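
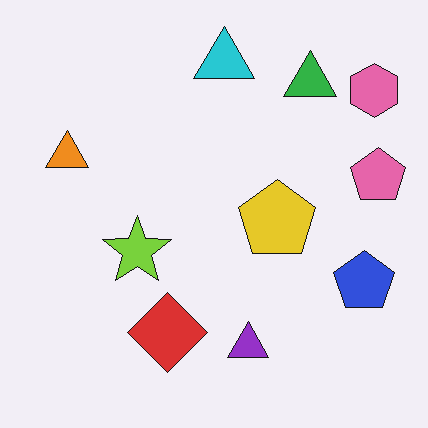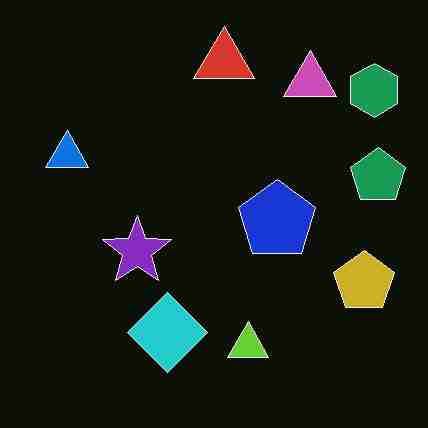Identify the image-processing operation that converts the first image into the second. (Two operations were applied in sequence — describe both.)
The image was degraded with heavy JPEG compression, then color-inverted (negative).

Blocky 8×8 compression artifacts appear around shape edges and the flat background shows ringing — characteristic JPEG degradation. The light background has become dark and every shape's color is its complement — a photographic negative.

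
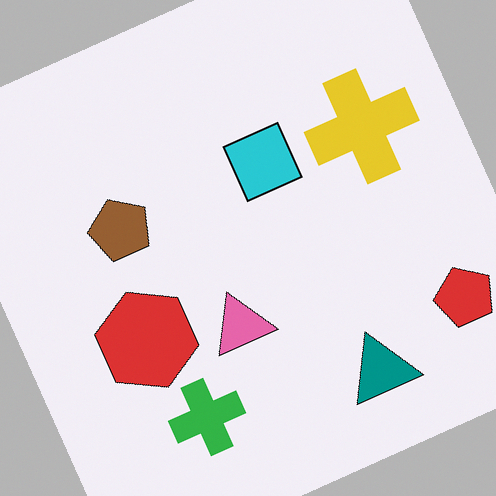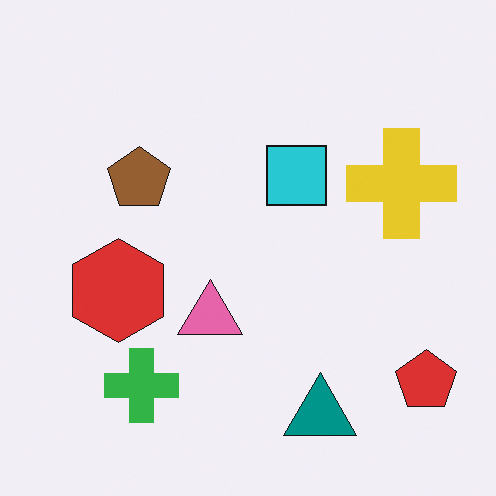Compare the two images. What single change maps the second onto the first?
It was rotated counter-clockwise by a clearly visible amount.

Every shape is tilted by the same angle and the image corners show triangular fill wedges — a whole-image rotation by a non-right angle.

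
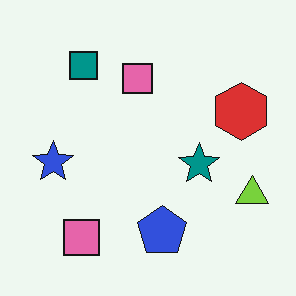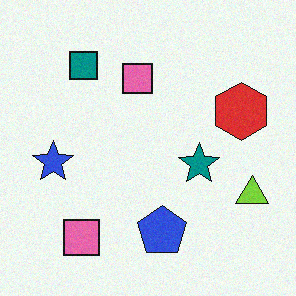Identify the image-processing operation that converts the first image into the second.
The image was degraded with subtle gaussian noise.

Random speckle covers the whole image, including the flat background.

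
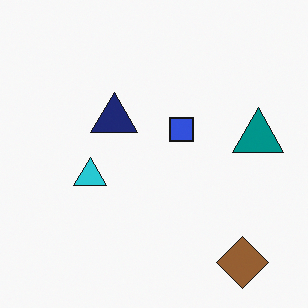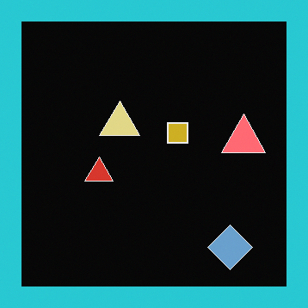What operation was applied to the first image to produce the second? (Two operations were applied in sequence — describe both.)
This is the original image color-inverted (negative), then framed with a cyan border.

The light background has become dark and every shape's color is its complement — a photographic negative. A solid cyan frame runs around the edge of the second image, with the content slightly shrunk inside it.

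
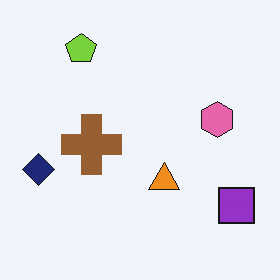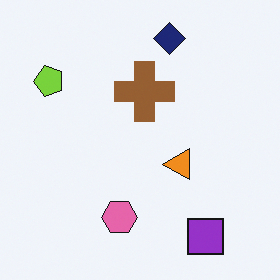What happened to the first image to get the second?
Transposed (reflected across the top-left ↔ bottom-right diagonal).

Shapes have swapped their row and column positions — what was in the top-right is now in the bottom-left — a diagonal reflection.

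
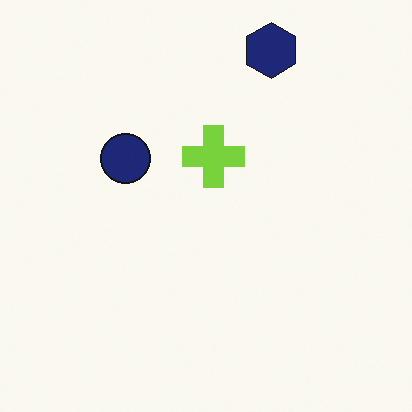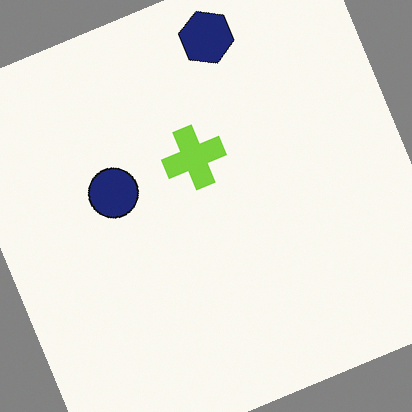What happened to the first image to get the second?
Rotated counter-clockwise by a clearly visible amount.

Every shape is tilted by the same angle and the image corners show triangular fill wedges — a whole-image rotation by a non-right angle.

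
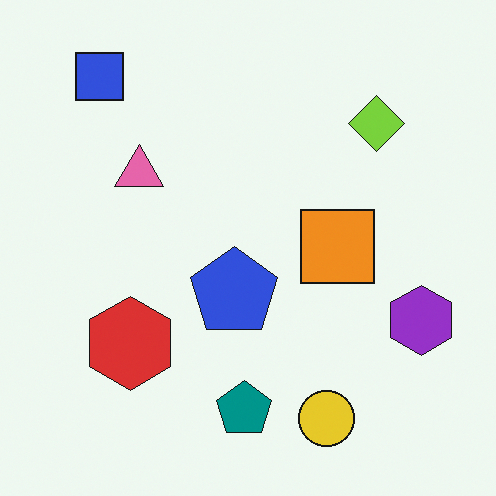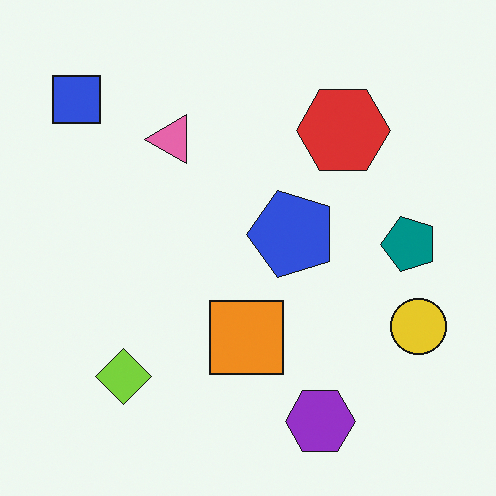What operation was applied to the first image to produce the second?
This is the original image transposed (reflected across the top-left ↔ bottom-right diagonal).

Shapes have swapped their row and column positions — what was in the top-right is now in the bottom-left — a diagonal reflection.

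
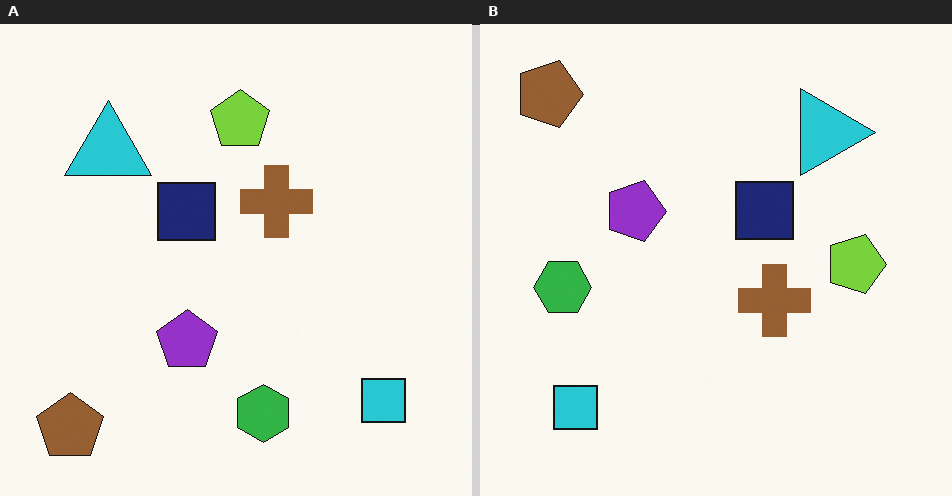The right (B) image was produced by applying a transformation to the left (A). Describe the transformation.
This is the original image rotated 90° clockwise.

The brown pentagon sits in the bottom-left of the left (A) image and the top-left of the right (B) — consistent with a whole-image 90° clockwise rotation.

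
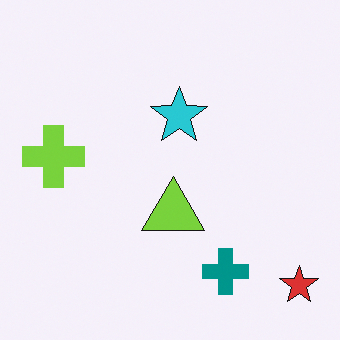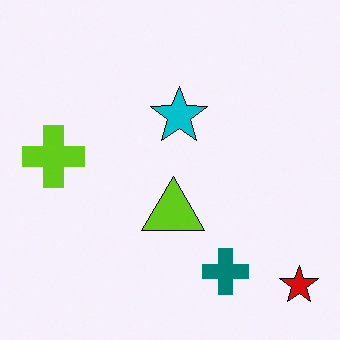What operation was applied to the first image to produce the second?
The transformation is: given slightly increased contrast.

Tones are pushed away from mid-grey across the whole image — a global contrast change.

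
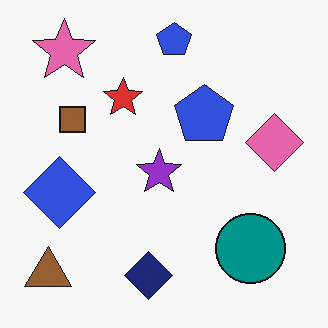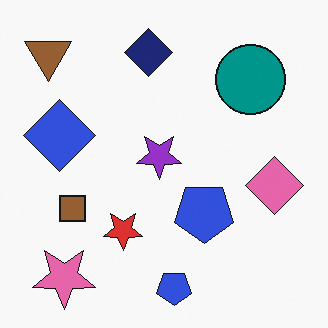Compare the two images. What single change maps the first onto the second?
The transformation is: flipped vertically (top ↔ bottom).

The pink star is in the top-left of the first image and the bottom-left of the second — shapes on opposite sides of the horizontal midline have swapped in a mirror flip.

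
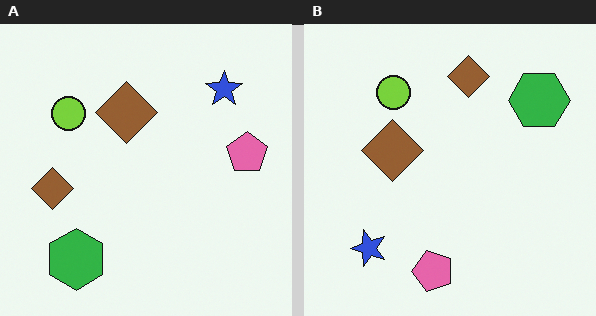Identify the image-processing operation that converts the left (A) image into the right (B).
The image was transposed (reflected across the top-left ↔ bottom-right diagonal).

Shapes have swapped their row and column positions — what was in the top-right is now in the bottom-left — a diagonal reflection.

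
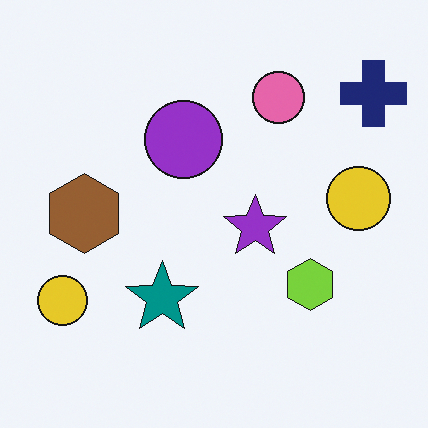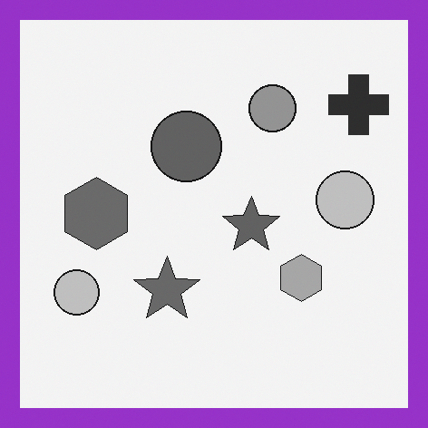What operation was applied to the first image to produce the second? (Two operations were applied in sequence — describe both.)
The image was converted to grayscale, then framed with a purple border.

All color is removed — every shape is now a shade of grey. A solid purple frame runs around the edge of the second image, with the content slightly shrunk inside it.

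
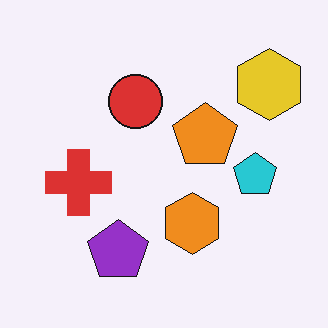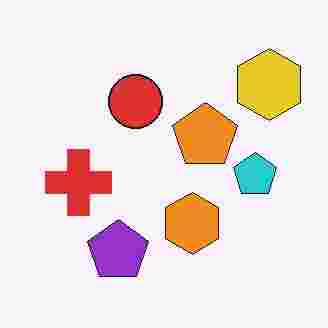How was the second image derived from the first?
It was heavily JPEG-compressed with obvious blocking artifacts.

Blocky 8×8 compression artifacts appear around shape edges and the flat background shows ringing — characteristic JPEG degradation.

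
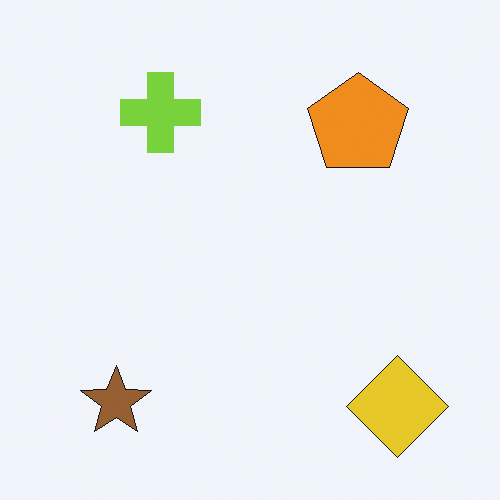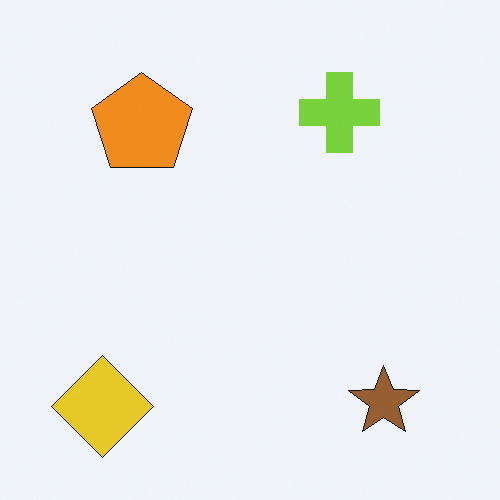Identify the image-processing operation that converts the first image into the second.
Flipped horizontally (left ↔ right).

The yellow diamond is in the bottom-right of the first image and the bottom-left of the second — shapes on opposite sides of the vertical midline have swapped in a mirror flip.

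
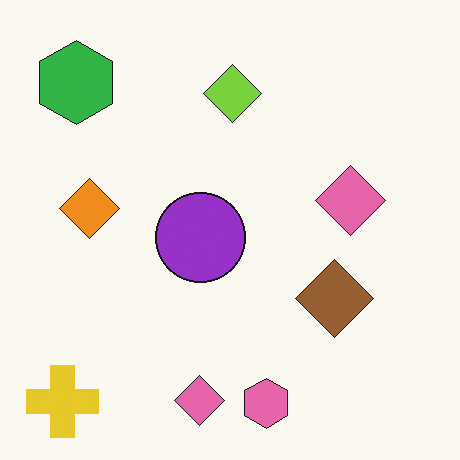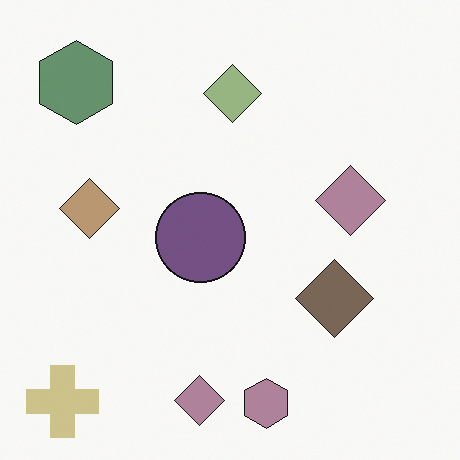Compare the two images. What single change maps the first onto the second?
The image was made much more muted (saturation change).

All colors are more muted and greyish — a global saturation change.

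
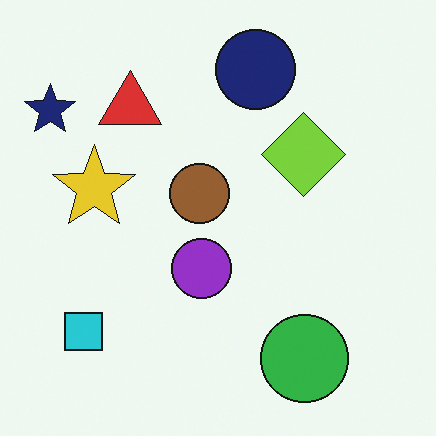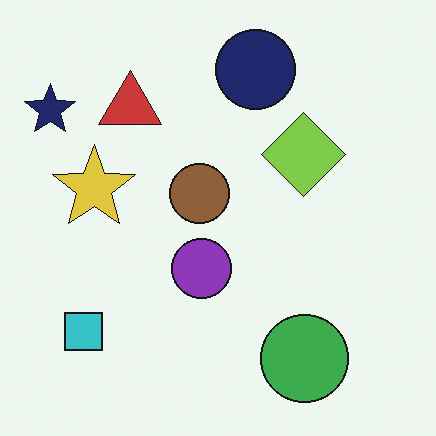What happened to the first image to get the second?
It was slightly desaturated.

All colors are more muted and greyish — a global saturation change.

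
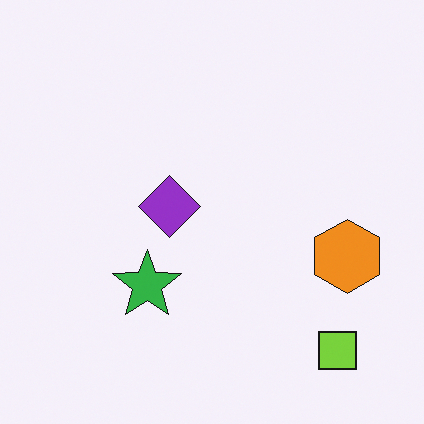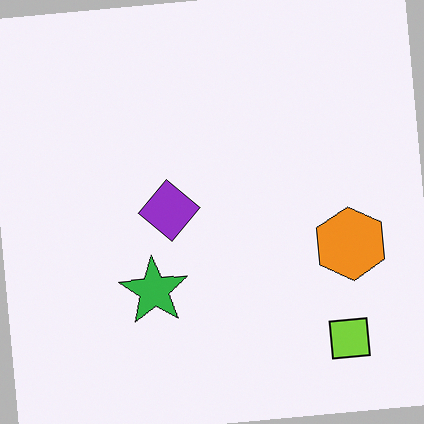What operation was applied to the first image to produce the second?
It was rotated counter-clockwise by a slight angle.

Every shape is tilted by the same angle and the image corners show triangular fill wedges — a whole-image rotation by a non-right angle.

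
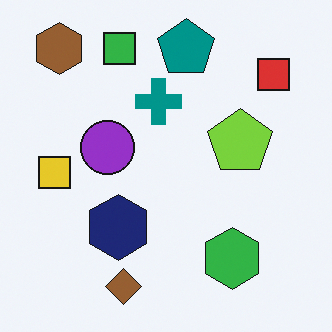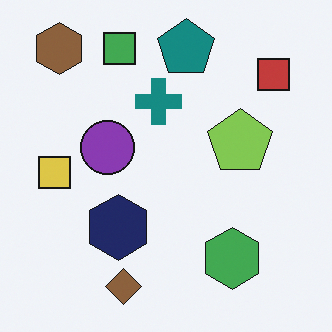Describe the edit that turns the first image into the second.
Slightly desaturated.

All colors are more muted and greyish — a global saturation change.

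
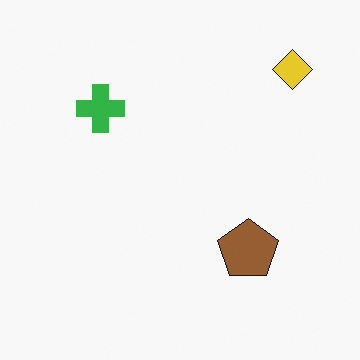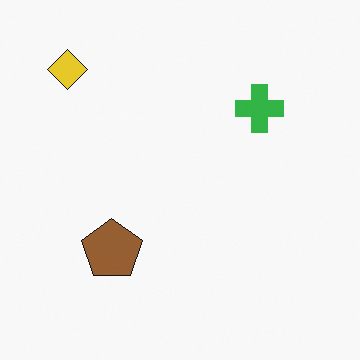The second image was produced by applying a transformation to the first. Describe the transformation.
The transformation is: flipped horizontally (left ↔ right).

The yellow diamond is in the top-right of the first image and the top-left of the second — shapes on opposite sides of the vertical midline have swapped in a mirror flip.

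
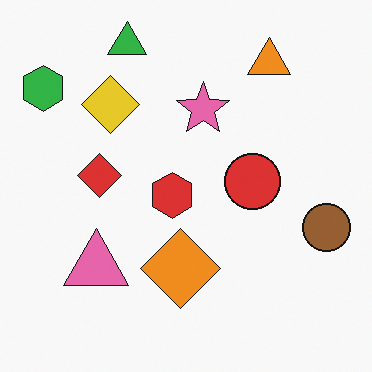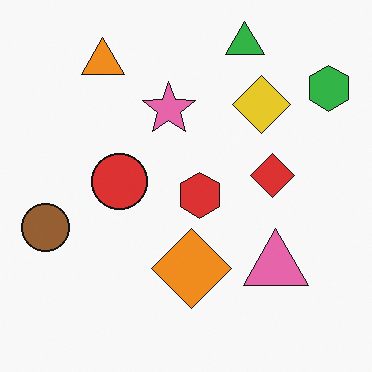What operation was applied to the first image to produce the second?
The image was flipped horizontally (left ↔ right).

The green hexagon is in the top-left of the first image and the top-right of the second — shapes on opposite sides of the vertical midline have swapped in a mirror flip.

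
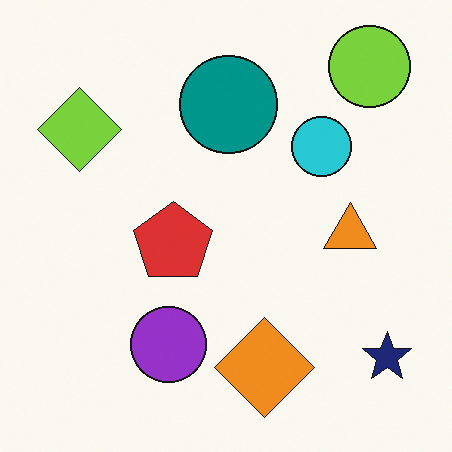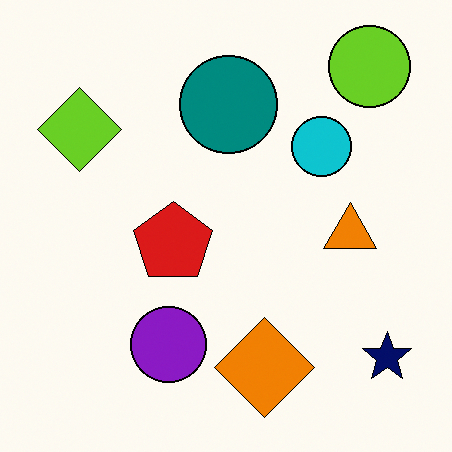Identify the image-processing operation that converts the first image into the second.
Given slightly increased contrast.

Tones are pushed away from mid-grey across the whole image — a global contrast change.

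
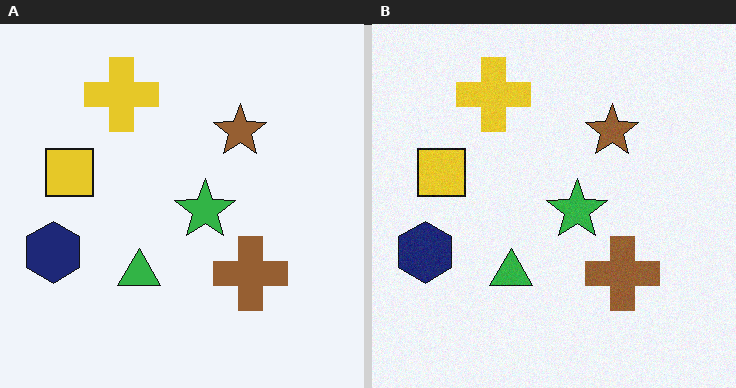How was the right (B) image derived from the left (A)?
Degraded with subtle gaussian noise.

Random speckle covers the whole image, including the flat background.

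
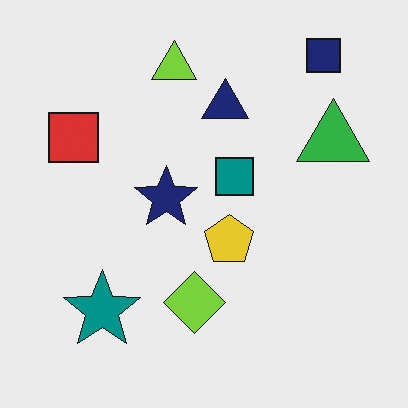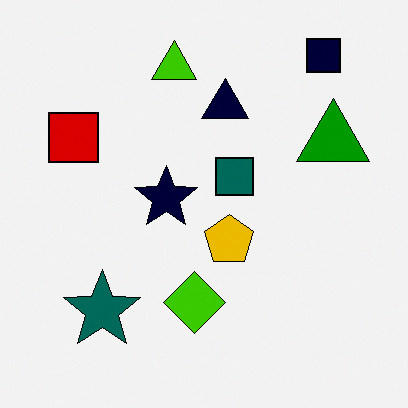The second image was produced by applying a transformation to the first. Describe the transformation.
The second image is the first boosted in contrast.

Tones are pushed away from mid-grey across the whole image — a global contrast change.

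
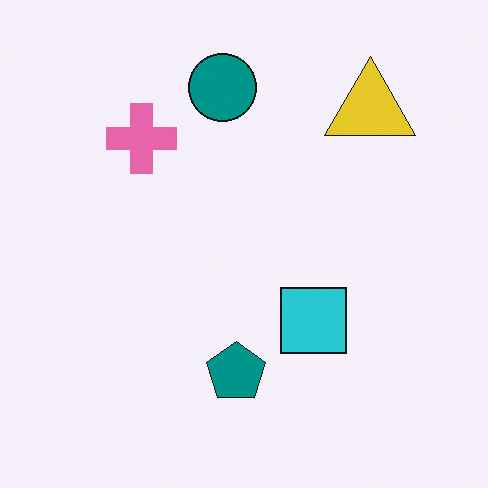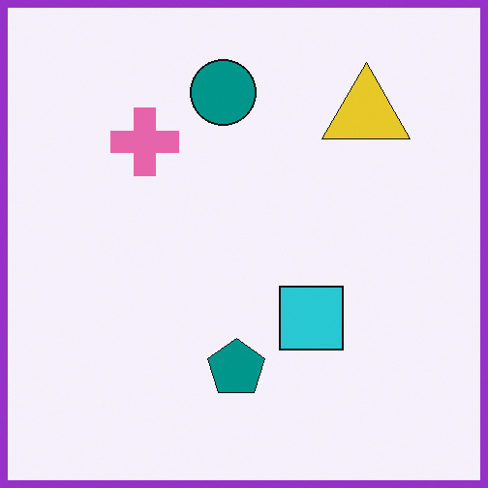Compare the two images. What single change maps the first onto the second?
The second image is the first framed with a purple border.

A solid purple frame runs around the edge of the second image, with the content slightly shrunk inside it.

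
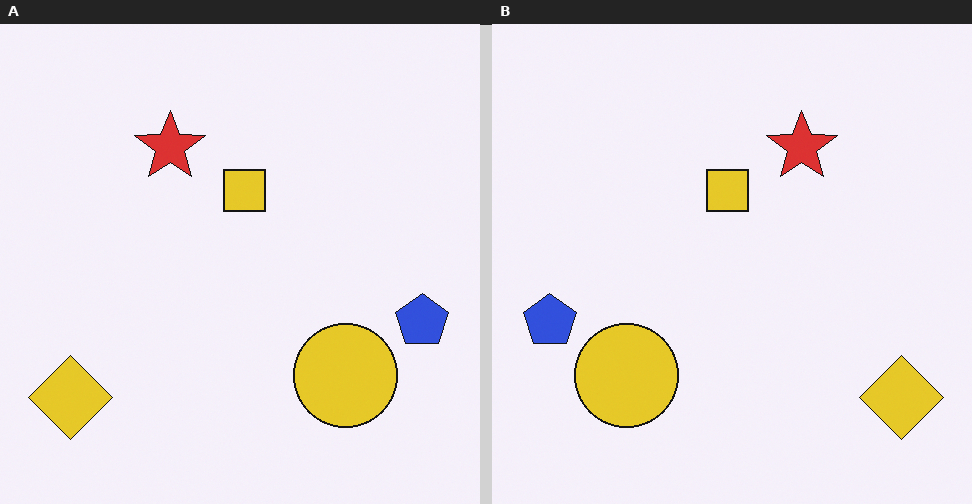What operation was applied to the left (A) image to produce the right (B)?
The transformation is: flipped horizontally (left ↔ right).

The blue pentagon is in the right of the left (A) image and the left of the right (B) — shapes on opposite sides of the vertical midline have swapped in a mirror flip.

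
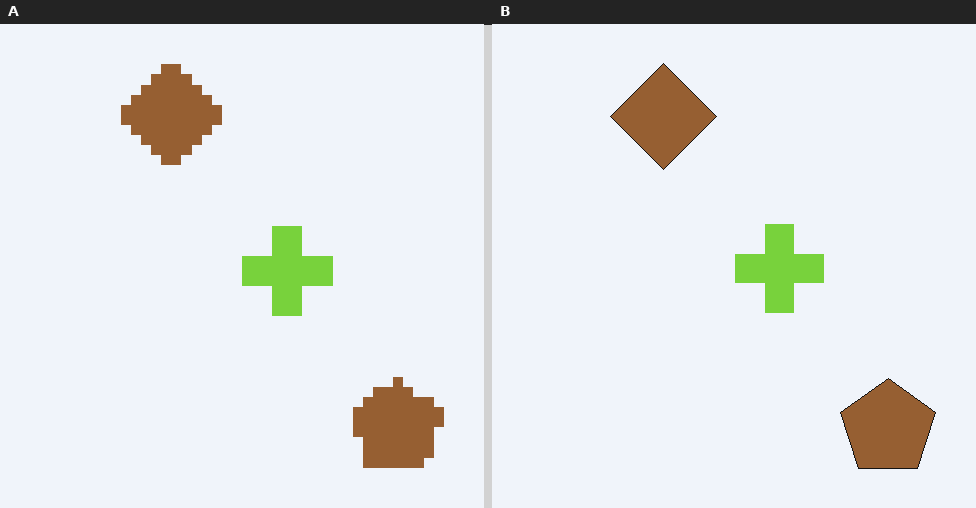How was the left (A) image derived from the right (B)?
Heavily pixelated into large blocks.

Shapes are reduced to large square blocks; fine edges and outlines are lost — a downscale-then-upscale (mosaic) effect.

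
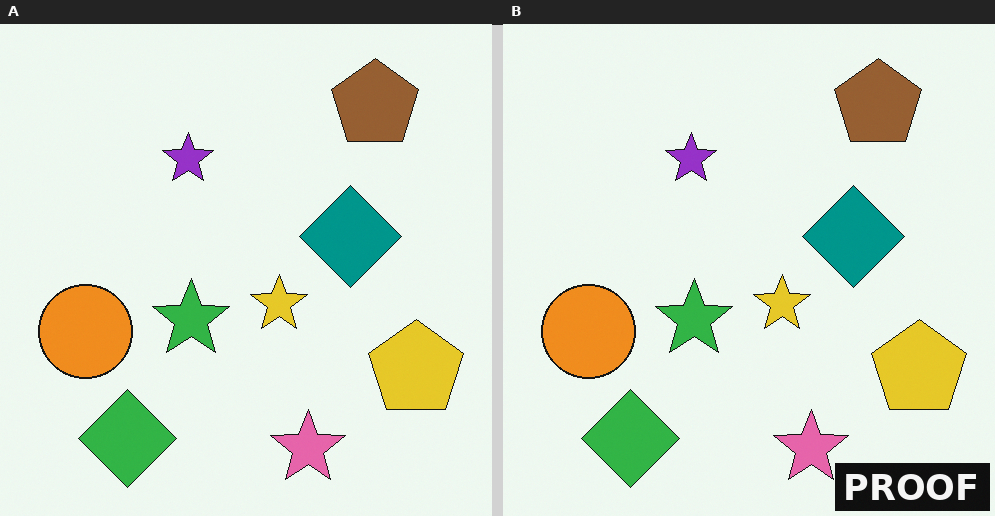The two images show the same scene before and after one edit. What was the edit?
The image was watermarked with the text "PROOF" in the lower-right corner.

A dark label reading "PROOF" appears in the lower-right corner.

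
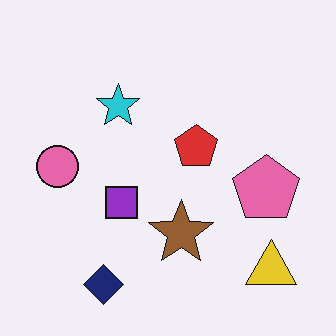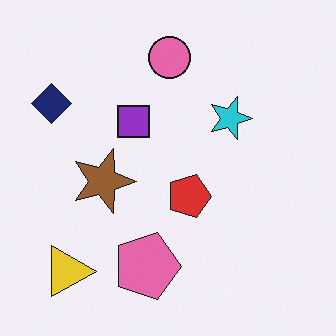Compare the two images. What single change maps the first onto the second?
This is the original image rotated 90° clockwise.

The yellow triangle sits in the bottom-right of the first image and the bottom-left of the second — consistent with a whole-image 90° clockwise rotation.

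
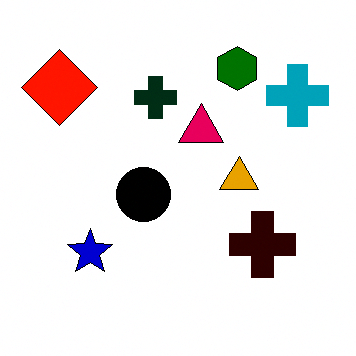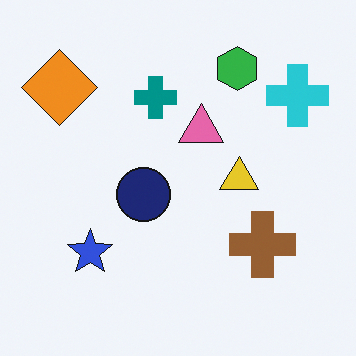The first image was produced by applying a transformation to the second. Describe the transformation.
The transformation is: given much higher contrast.

Tones are pushed away from mid-grey across the whole image — a global contrast change.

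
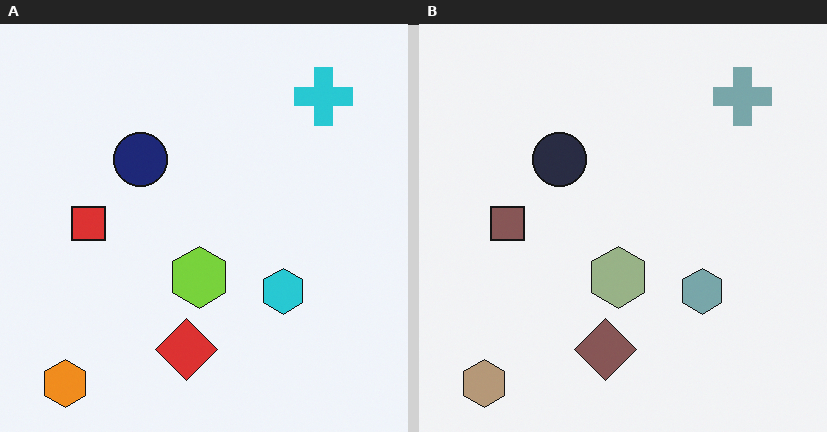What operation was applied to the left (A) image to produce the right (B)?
It was heavily desaturated.

All colors are more muted and greyish — a global saturation change.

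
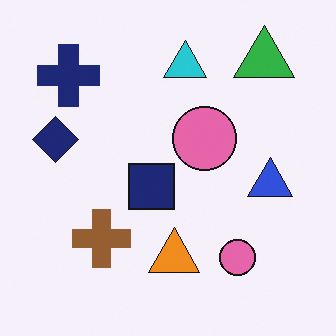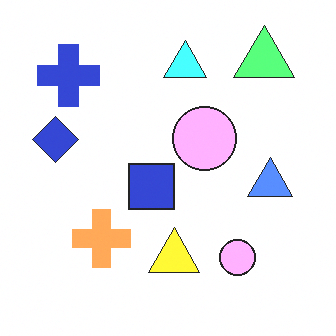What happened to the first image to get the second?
The image was substantially brightened.

Every pixel — background and shapes alike — is uniformly brightened.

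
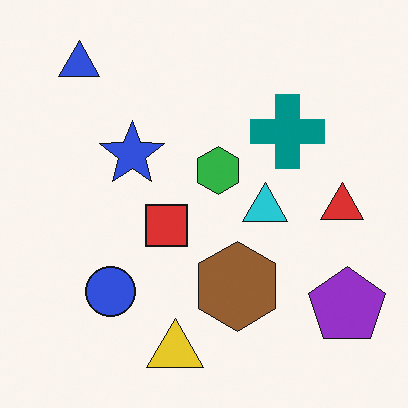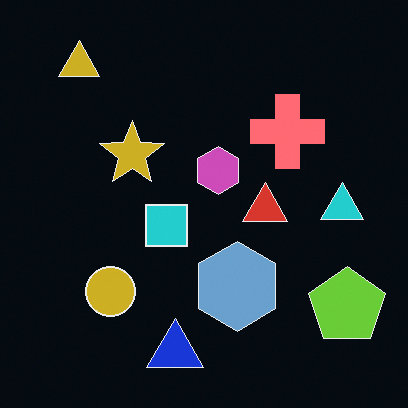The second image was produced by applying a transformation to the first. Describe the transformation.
It was color-inverted (negative).

The light background has become dark and every shape's color is its complement — a photographic negative.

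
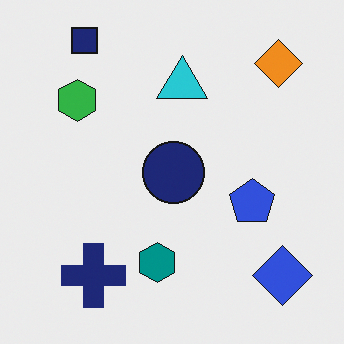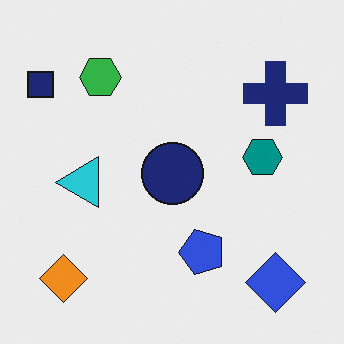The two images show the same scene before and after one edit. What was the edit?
The transformation is: transposed (reflected across the top-left ↔ bottom-right diagonal).

Shapes have swapped their row and column positions — what was in the top-right is now in the bottom-left — a diagonal reflection.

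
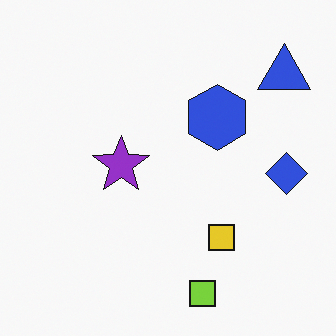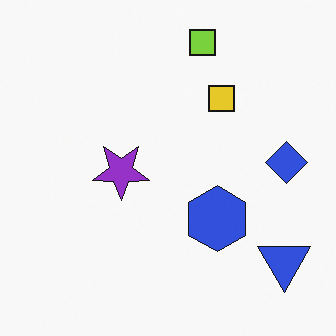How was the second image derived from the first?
Flipped vertically (top ↔ bottom).

The lime square is in the bottom of the first image and the top of the second — shapes on opposite sides of the horizontal midline have swapped in a mirror flip.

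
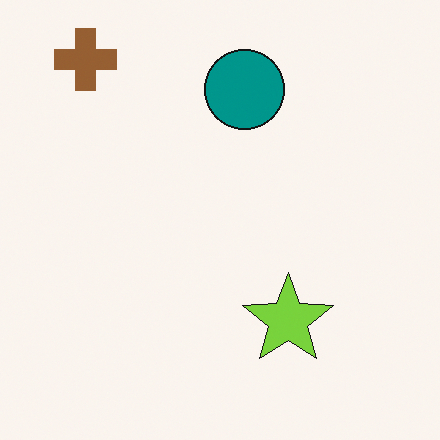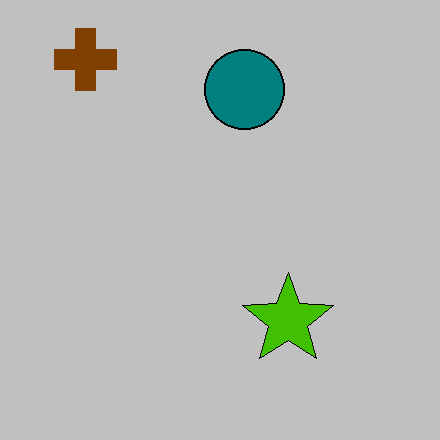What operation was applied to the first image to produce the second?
The second image is the first heavily posterized to just a handful of flat colors.

Each flat color has snapped to a coarser quantized level — most visibly, the near-white background has dropped to a flat grey.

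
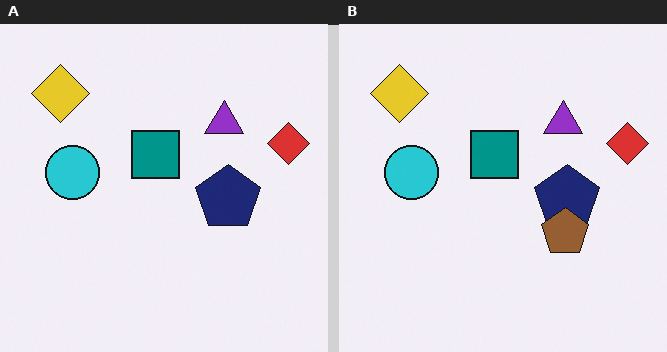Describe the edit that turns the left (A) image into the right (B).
The right (B) image is the left (A) overlaid with an additional brown pentagon.

A brown pentagon appears in the right (B) image that is absent from the left (A).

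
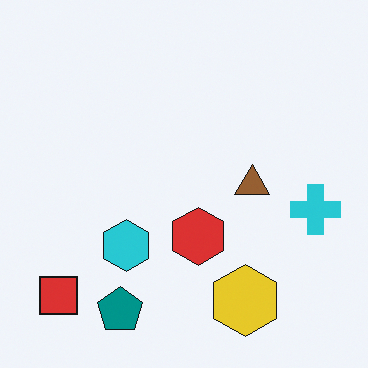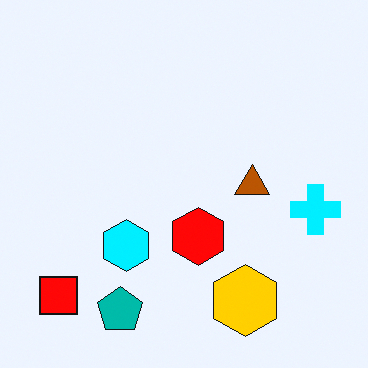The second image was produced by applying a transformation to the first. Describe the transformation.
Made much more vivid (saturation change).

All colors are more vivid — a global saturation change.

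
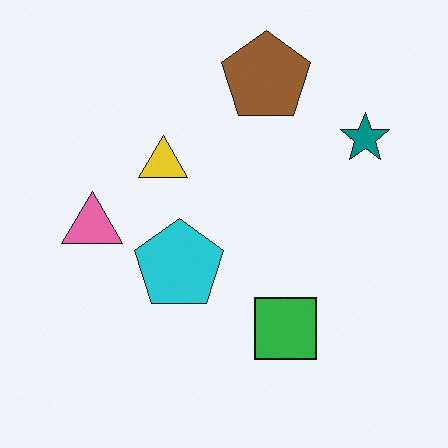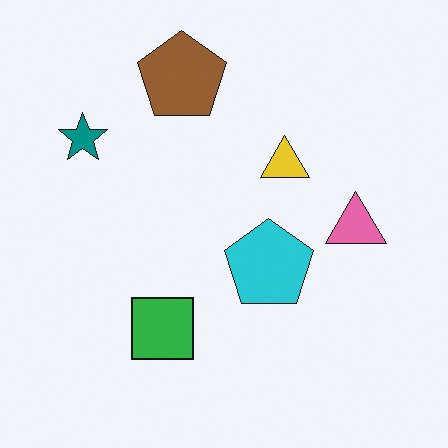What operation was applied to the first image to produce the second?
The transformation is: flipped horizontally (left ↔ right).

The teal star is in the top-right of the first image and the top-left of the second — shapes on opposite sides of the vertical midline have swapped in a mirror flip.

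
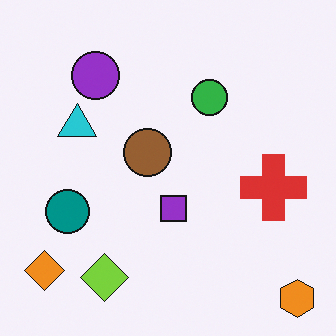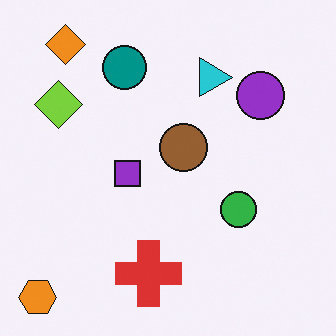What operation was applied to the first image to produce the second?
It was rotated 90° clockwise.

The orange hexagon sits in the bottom-right of the first image and the bottom-left of the second — consistent with a whole-image 90° clockwise rotation.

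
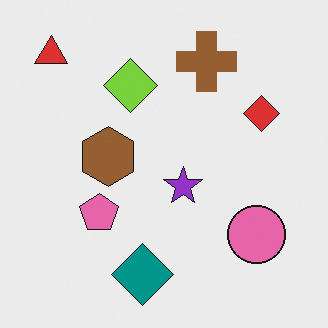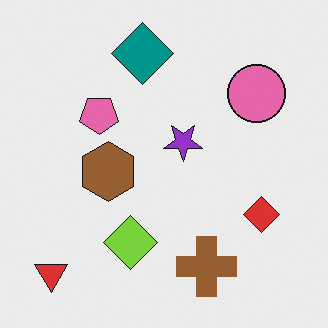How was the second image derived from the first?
This is the original image flipped vertically (top ↔ bottom).

The teal diamond is in the bottom of the first image and the top of the second — shapes on opposite sides of the horizontal midline have swapped in a mirror flip.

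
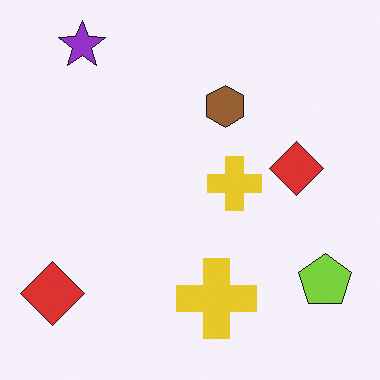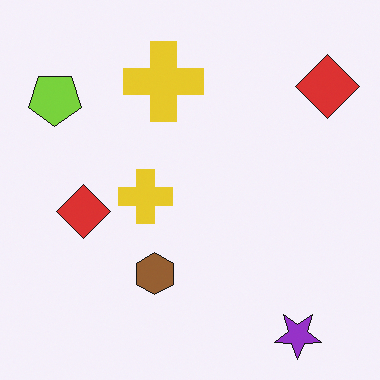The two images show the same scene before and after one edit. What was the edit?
Rotated 180°.

The purple star sits in the top-left of the first image and the bottom-right of the second — consistent with a whole-image 180° rotation.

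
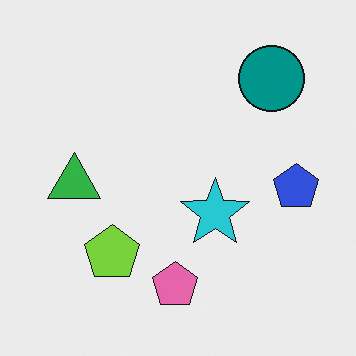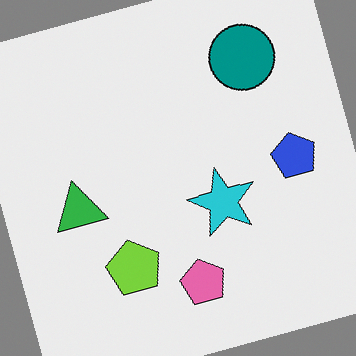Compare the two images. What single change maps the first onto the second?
The image was rotated counter-clockwise by a clearly visible amount.

Every shape is tilted by the same angle and the image corners show triangular fill wedges — a whole-image rotation by a non-right angle.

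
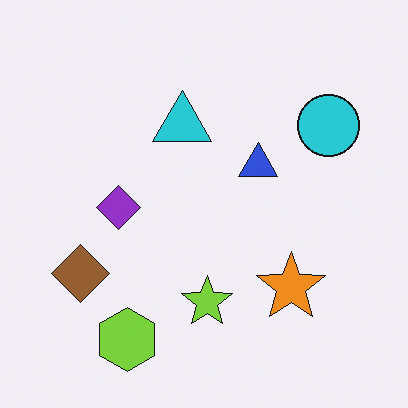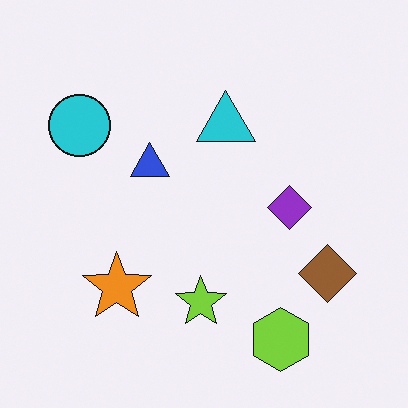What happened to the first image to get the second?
It was flipped horizontally (left ↔ right).

The cyan circle is in the top-right of the first image and the top-left of the second — shapes on opposite sides of the vertical midline have swapped in a mirror flip.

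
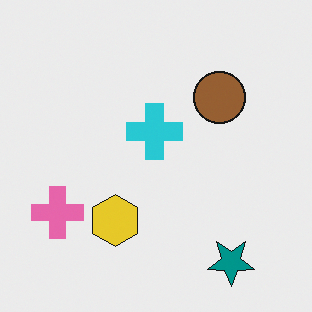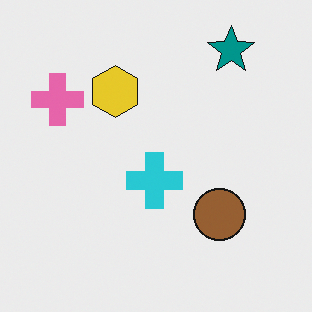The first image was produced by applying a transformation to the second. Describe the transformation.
The image was flipped vertically (top ↔ bottom).

The teal star is in the top-right of the second image and the bottom-right of the first — shapes on opposite sides of the horizontal midline have swapped in a mirror flip.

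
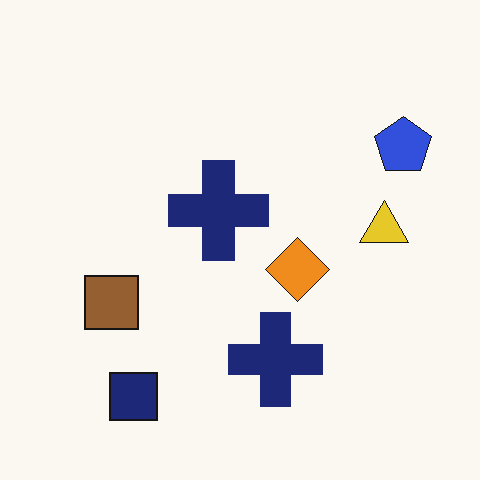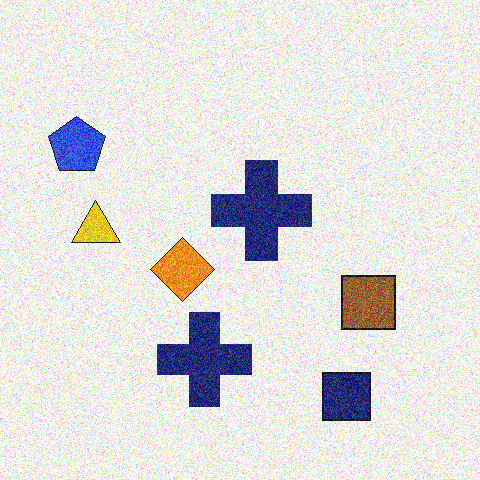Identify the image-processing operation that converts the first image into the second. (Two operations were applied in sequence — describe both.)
The transformation is: flipped horizontally (left ↔ right), then degraded with strong gaussian noise.

The blue pentagon is in the top-right of the first image and the top-left of the second — shapes on opposite sides of the vertical midline have swapped in a mirror flip. Random speckle covers the whole image, including the flat background.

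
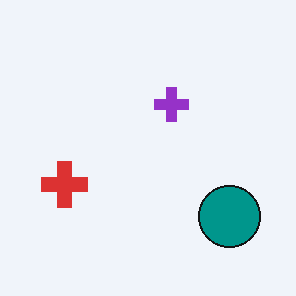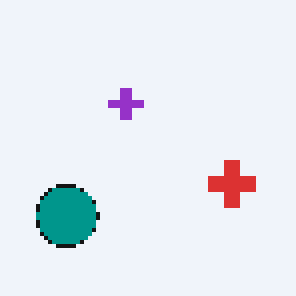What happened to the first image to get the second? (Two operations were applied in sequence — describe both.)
The transformation is: lightly pixelated (a mild mosaic effect), then flipped horizontally (left ↔ right).

Shapes are reduced to large square blocks; fine edges and outlines are lost — a downscale-then-upscale (mosaic) effect. The red cross is in the left of the first image and the right of the second — shapes on opposite sides of the vertical midline have swapped in a mirror flip.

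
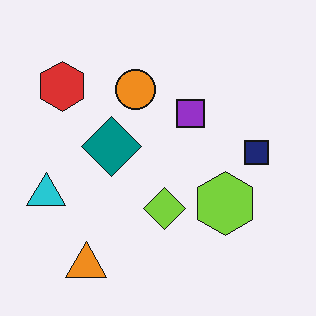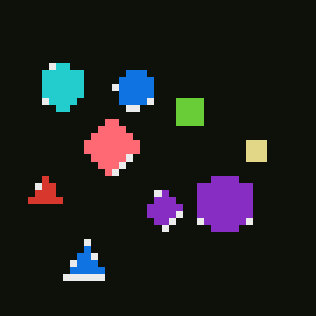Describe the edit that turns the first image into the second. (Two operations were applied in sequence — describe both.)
This is the original image pixelated into visible square blocks, then color-inverted (negative).

Shapes are reduced to large square blocks; fine edges and outlines are lost — a downscale-then-upscale (mosaic) effect. The light background has become dark and every shape's color is its complement — a photographic negative.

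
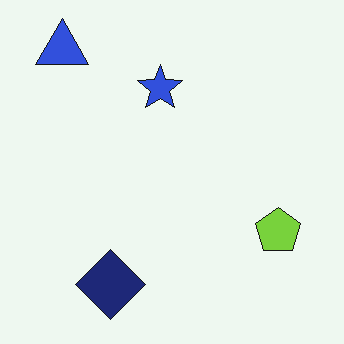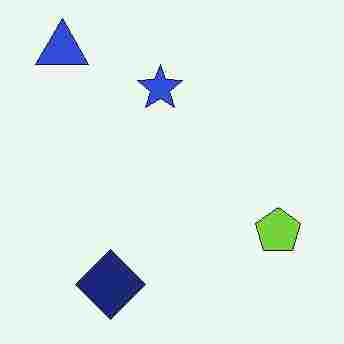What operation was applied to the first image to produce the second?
The second image is the first heavily JPEG-compressed with obvious blocking artifacts.

Blocky 8×8 compression artifacts appear around shape edges and the flat background shows ringing — characteristic JPEG degradation.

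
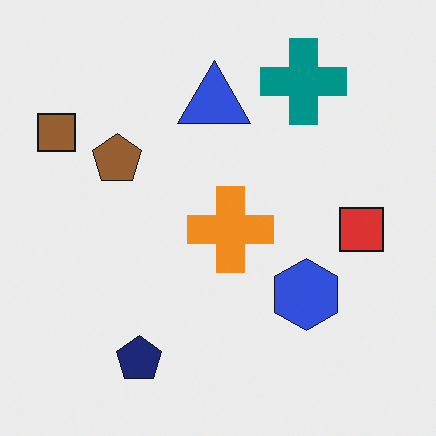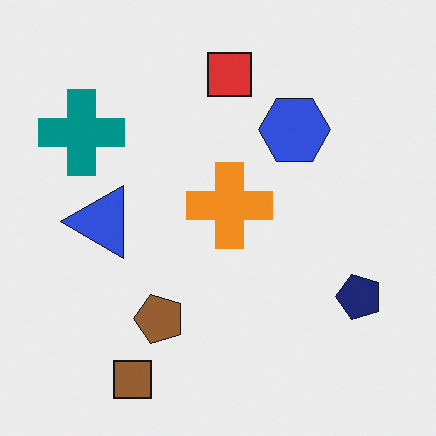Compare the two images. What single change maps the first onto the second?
The transformation is: rotated 90° counter-clockwise.

The brown square sits in the top-left of the first image and the bottom-left of the second — consistent with a whole-image 90° counter-clockwise rotation.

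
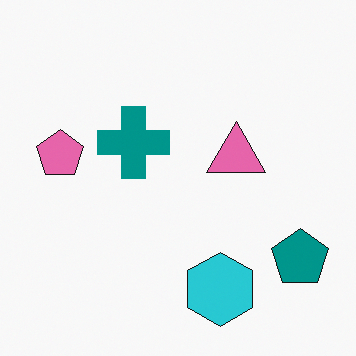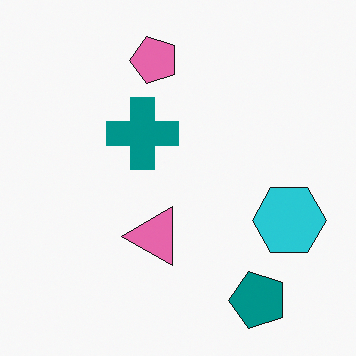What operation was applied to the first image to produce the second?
This is the original image transposed (reflected across the top-left ↔ bottom-right diagonal).

Shapes have swapped their row and column positions — what was in the top-right is now in the bottom-left — a diagonal reflection.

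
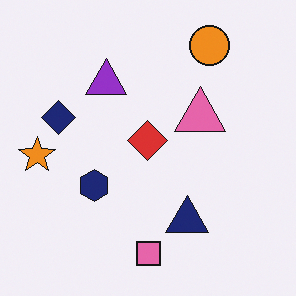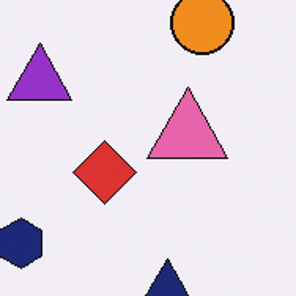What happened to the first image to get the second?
It was cropped to a modestly smaller region and rescaled.

The visible shapes are larger and the field of view is narrower; shapes near the original edges may be partly or wholly outside the frame — a crop-and-rescale.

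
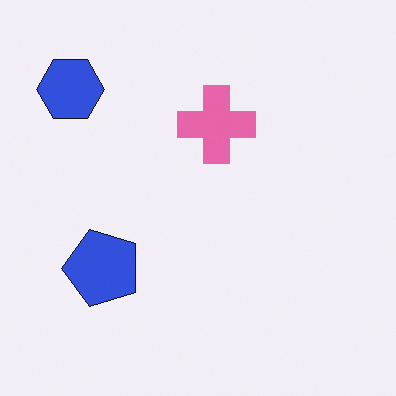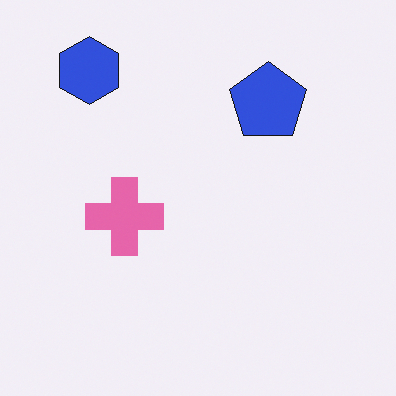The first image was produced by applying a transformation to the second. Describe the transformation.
Transposed (reflected across the top-left ↔ bottom-right diagonal).

Shapes have swapped their row and column positions — what was in the top-right is now in the bottom-left — a diagonal reflection.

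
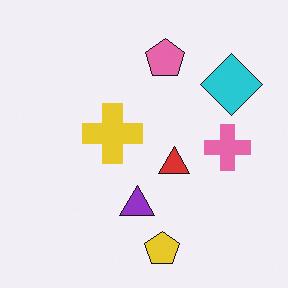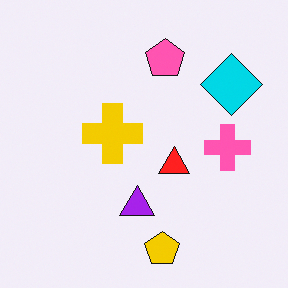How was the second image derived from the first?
The transformation is: slightly oversaturated.

All colors are more vivid — a global saturation change.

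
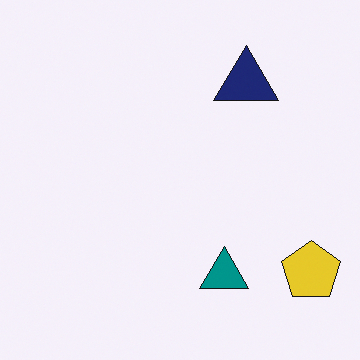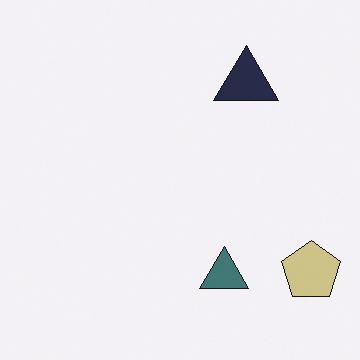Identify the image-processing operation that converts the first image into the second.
The second image is the first heavily desaturated.

All colors are more muted and greyish — a global saturation change.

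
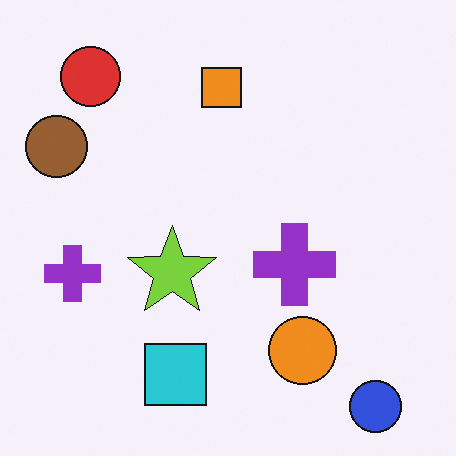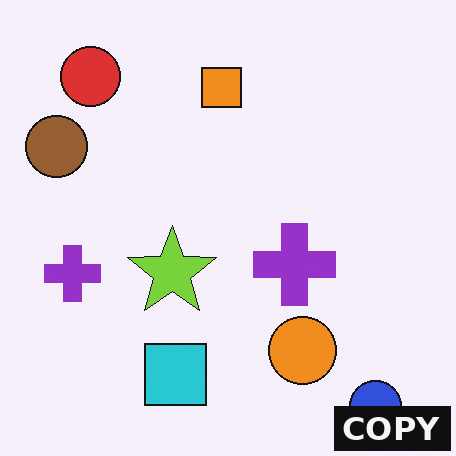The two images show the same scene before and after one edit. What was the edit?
Watermarked with the text "COPY" in the lower-right corner.

A dark label reading "COPY" appears in the lower-right corner.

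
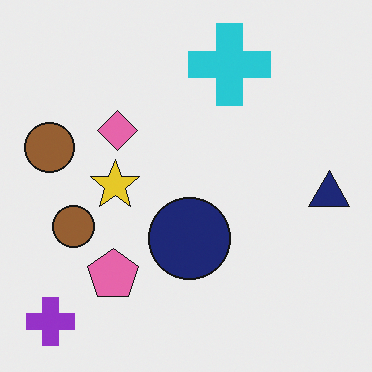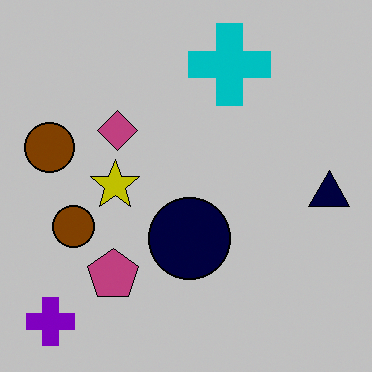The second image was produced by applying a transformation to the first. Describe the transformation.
This is the original image aggressively posterized.

Each flat color has snapped to a coarser quantized level — most visibly, the near-white background has dropped to a flat grey.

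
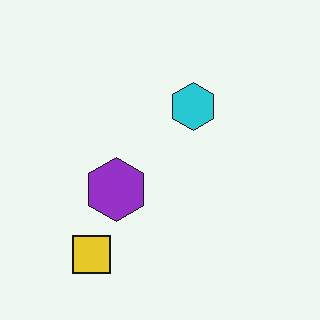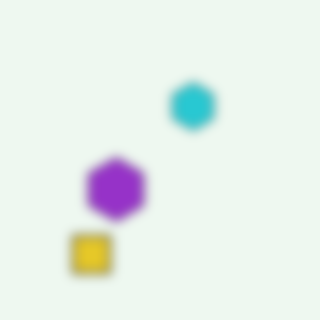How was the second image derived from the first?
The transformation is: strongly gaussian-blurred.

Shape edges and outlines are uniformly softened across the whole image.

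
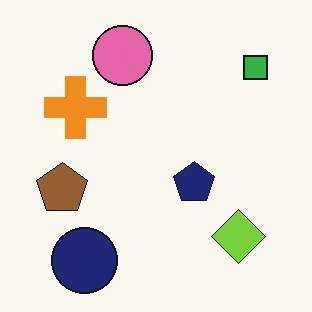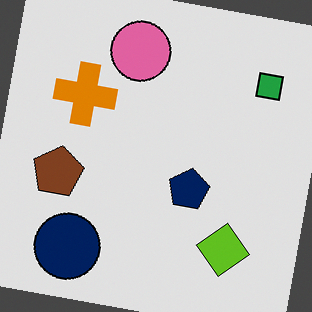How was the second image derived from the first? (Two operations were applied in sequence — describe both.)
Posterized to a reduced palette, then rotated clockwise by a slight angle.

Each flat color has snapped to a coarser quantized level — most visibly, the near-white background has dropped to a flat grey. Every shape is tilted by the same angle and the image corners show triangular fill wedges — a whole-image rotation by a non-right angle.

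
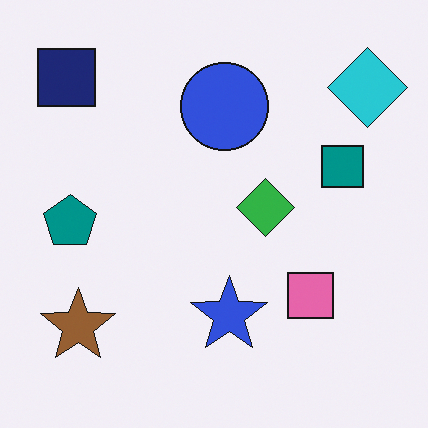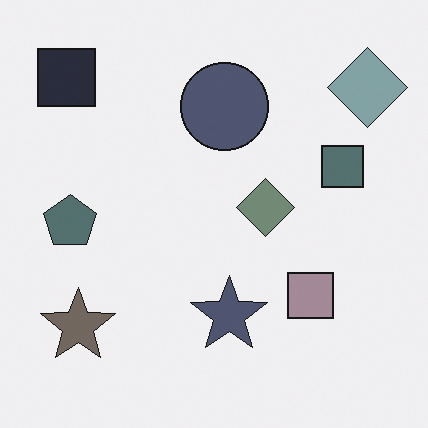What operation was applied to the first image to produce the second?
It was made much more muted (saturation change).

All colors are more muted and greyish — a global saturation change.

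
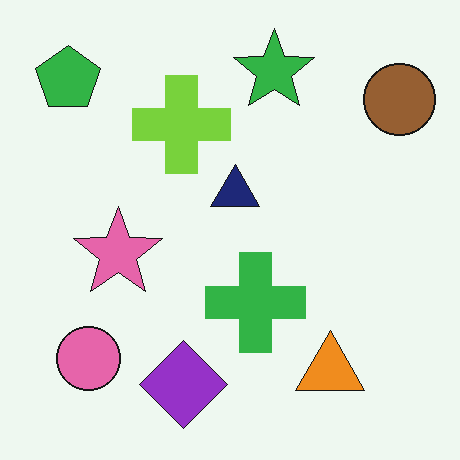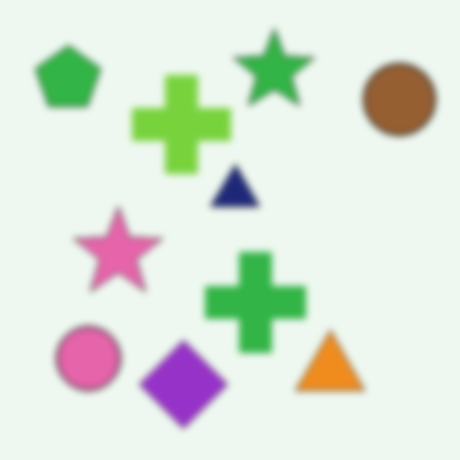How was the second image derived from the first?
It was moderately blurred.

Shape edges and outlines are uniformly softened across the whole image.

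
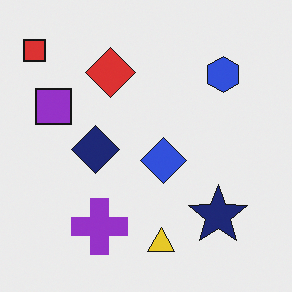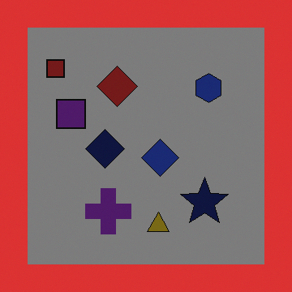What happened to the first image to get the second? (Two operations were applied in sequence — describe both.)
It was noticeably darkened, then framed with a red border.

Every pixel — background and shapes alike — is uniformly darkened. A solid red frame runs around the edge of the second image, with the content slightly shrunk inside it.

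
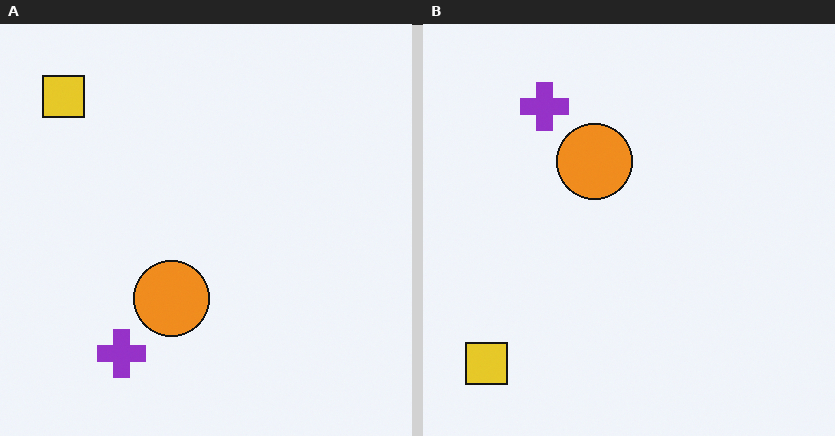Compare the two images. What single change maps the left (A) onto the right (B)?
It was flipped vertically (top ↔ bottom).

The yellow square is in the top-left of the left (A) image and the bottom-left of the right (B) — shapes on opposite sides of the horizontal midline have swapped in a mirror flip.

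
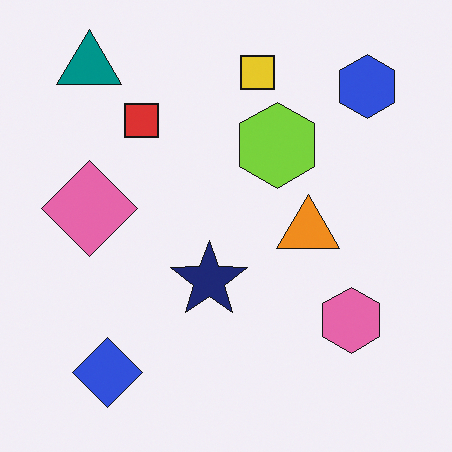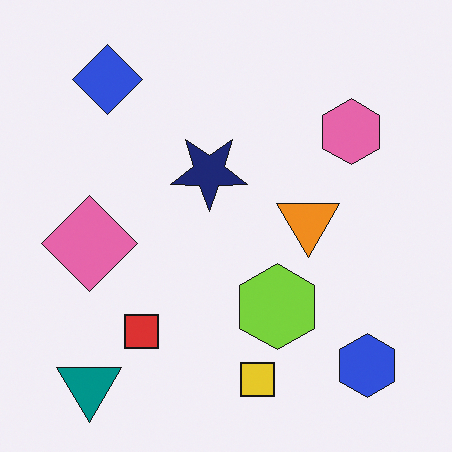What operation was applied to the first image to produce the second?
Flipped vertically (top ↔ bottom).

The teal triangle is in the top-left of the first image and the bottom-left of the second — shapes on opposite sides of the horizontal midline have swapped in a mirror flip.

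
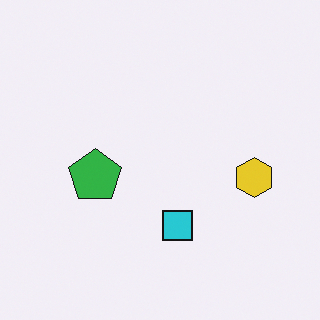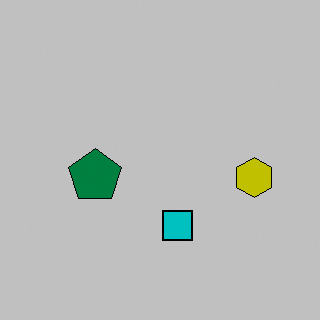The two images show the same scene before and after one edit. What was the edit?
The transformation is: aggressively posterized.

Each flat color has snapped to a coarser quantized level — most visibly, the near-white background has dropped to a flat grey.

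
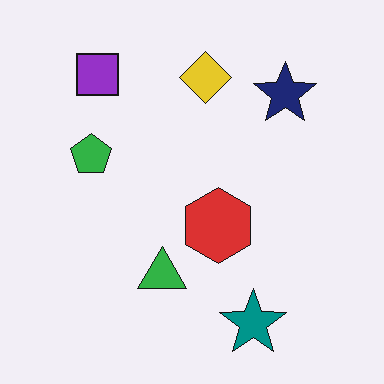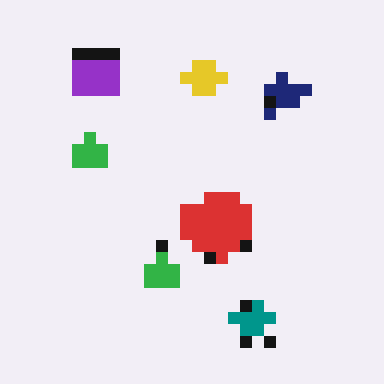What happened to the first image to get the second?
This is the original image coarsely pixelated.

Shapes are reduced to large square blocks; fine edges and outlines are lost — a downscale-then-upscale (mosaic) effect.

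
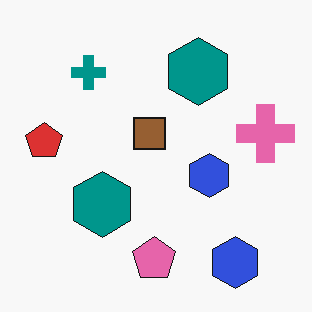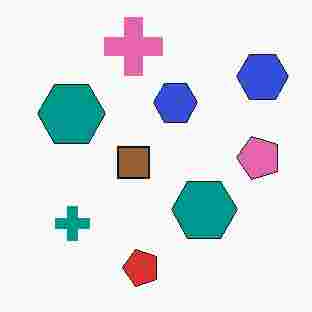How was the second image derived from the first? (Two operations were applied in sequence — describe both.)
This is the original image heavily JPEG-compressed with obvious blocking artifacts, then rotated 90° counter-clockwise.

Blocky 8×8 compression artifacts appear around shape edges and the flat background shows ringing — characteristic JPEG degradation. The red pentagon sits in the left of the first image and the bottom of the second — consistent with a whole-image 90° counter-clockwise rotation.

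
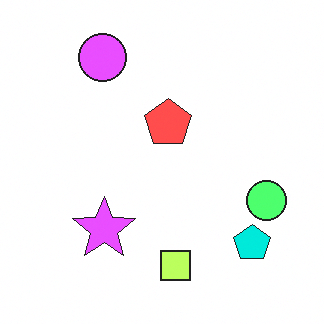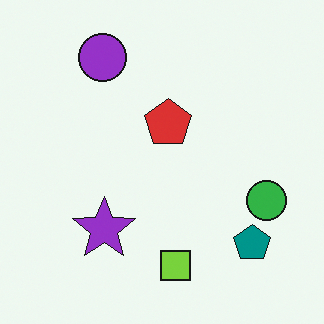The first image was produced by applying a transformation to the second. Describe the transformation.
The image was substantially brightened.

Every pixel — background and shapes alike — is uniformly brightened.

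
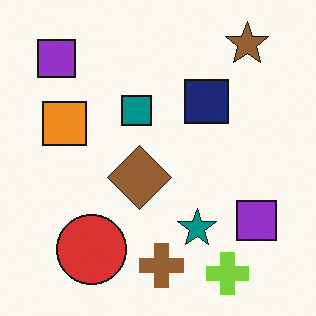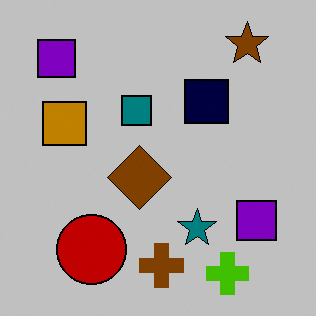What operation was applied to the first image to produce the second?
This is the original image heavily posterized to just a handful of flat colors.

Each flat color has snapped to a coarser quantized level — most visibly, the near-white background has dropped to a flat grey.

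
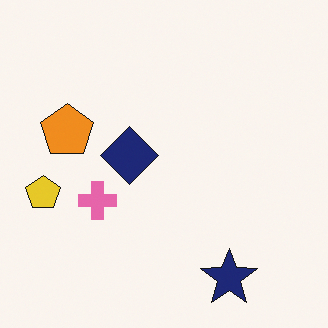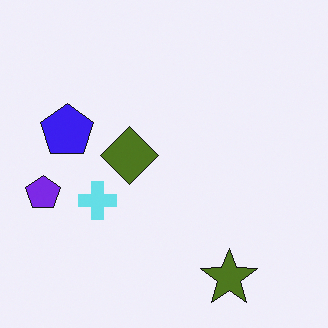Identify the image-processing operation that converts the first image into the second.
It was hue-shifted through roughly half the color wheel.

Every shape's color has rotated by the same amount around the hue wheel — a uniform hue shift.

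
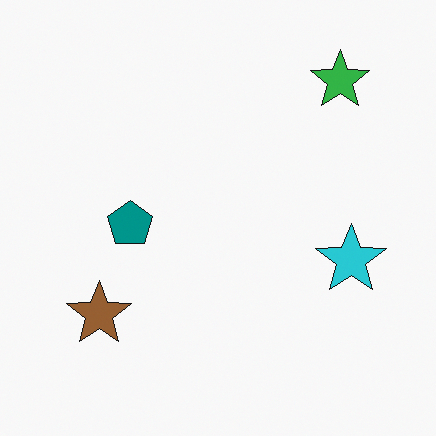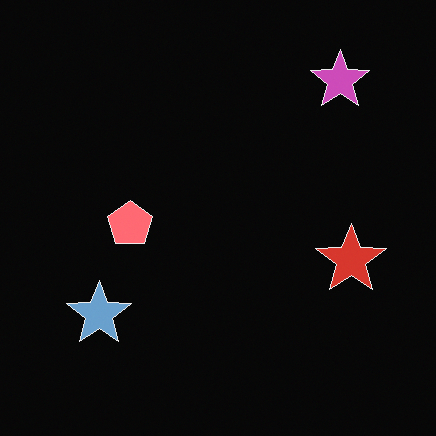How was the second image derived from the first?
It was color-inverted (negative).

The light background has become dark and every shape's color is its complement — a photographic negative.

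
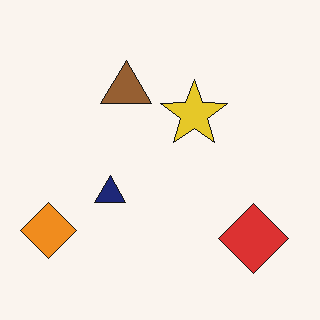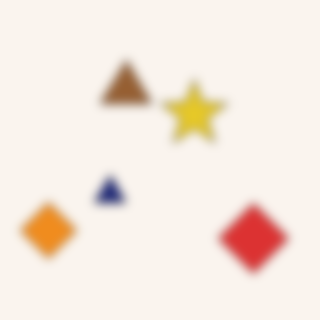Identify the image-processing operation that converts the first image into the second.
The image was heavily blurred.

Shape edges and outlines are uniformly softened across the whole image.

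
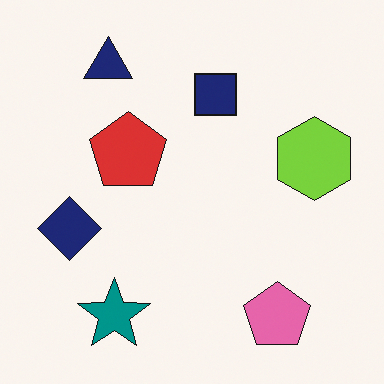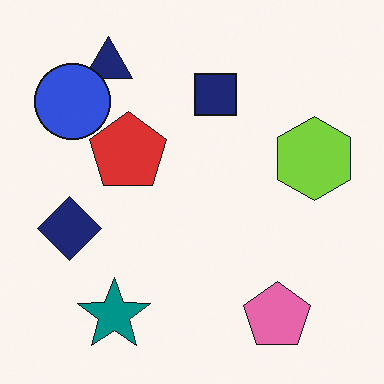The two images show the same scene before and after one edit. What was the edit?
This is the original image overlaid with an additional blue circle.

A blue circle appears in the second image that is absent from the first.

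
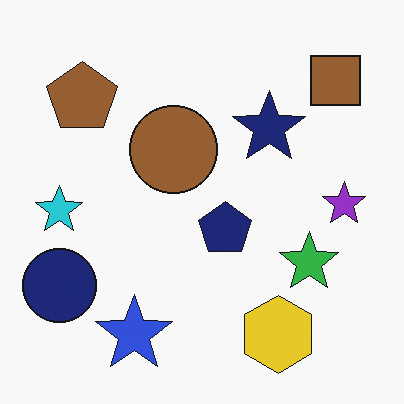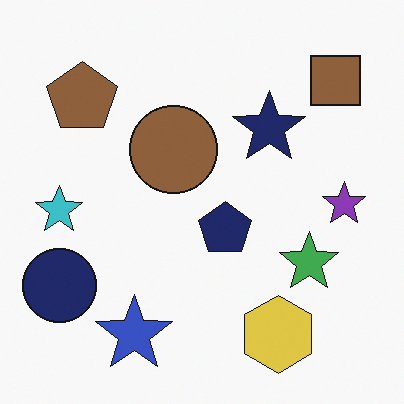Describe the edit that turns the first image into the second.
The transformation is: slightly desaturated.

All colors are more muted and greyish — a global saturation change.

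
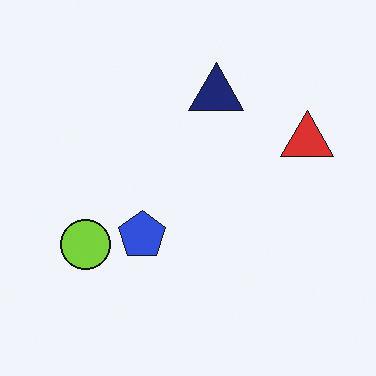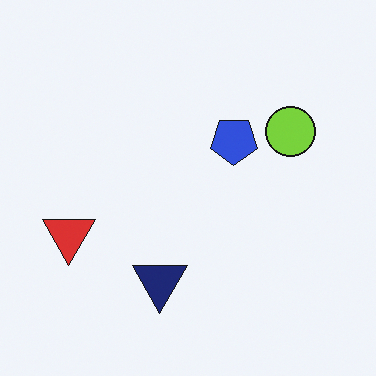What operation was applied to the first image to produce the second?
The image was rotated 180°.

The red triangle sits in the right of the first image and the left of the second — consistent with a whole-image 180° rotation.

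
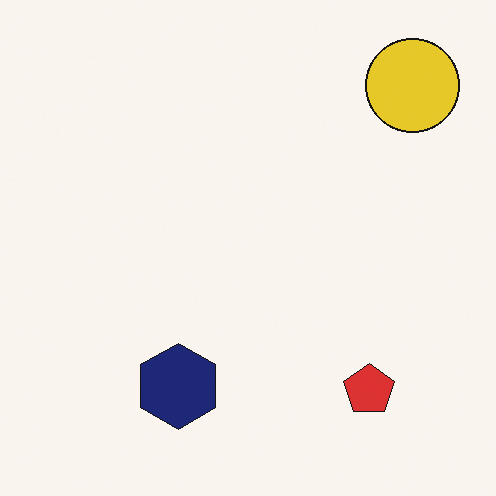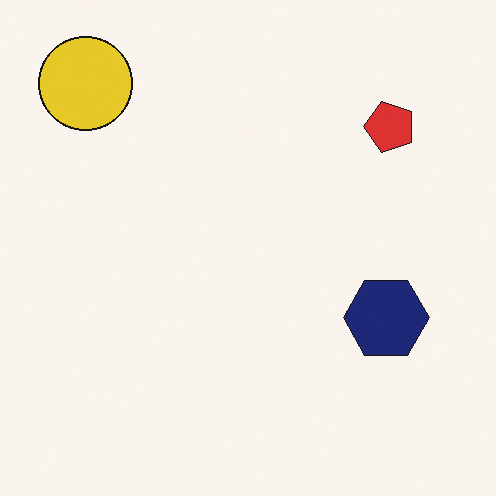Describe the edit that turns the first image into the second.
Rotated 90° counter-clockwise.

The yellow circle sits in the top-right of the first image and the top-left of the second — consistent with a whole-image 90° counter-clockwise rotation.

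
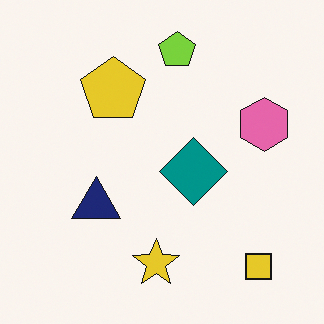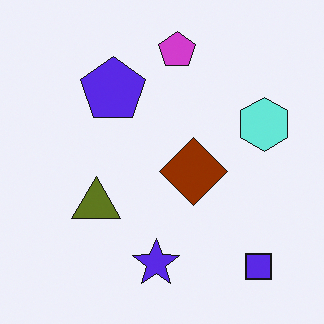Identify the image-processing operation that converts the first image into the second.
The image was hue-shifted through roughly half the color wheel.

Every shape's color has rotated by the same amount around the hue wheel — a uniform hue shift.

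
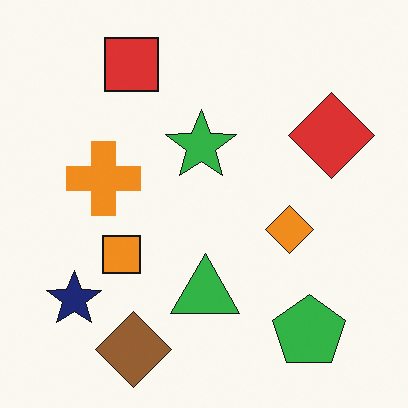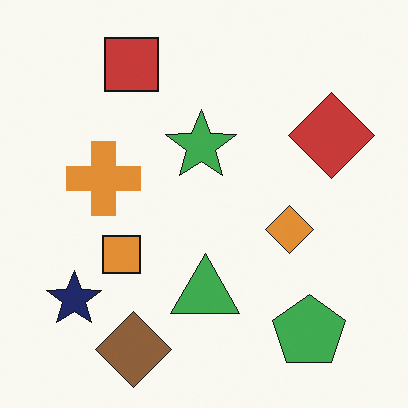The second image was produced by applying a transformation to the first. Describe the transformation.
The second image is the first slightly desaturated.

All colors are more muted and greyish — a global saturation change.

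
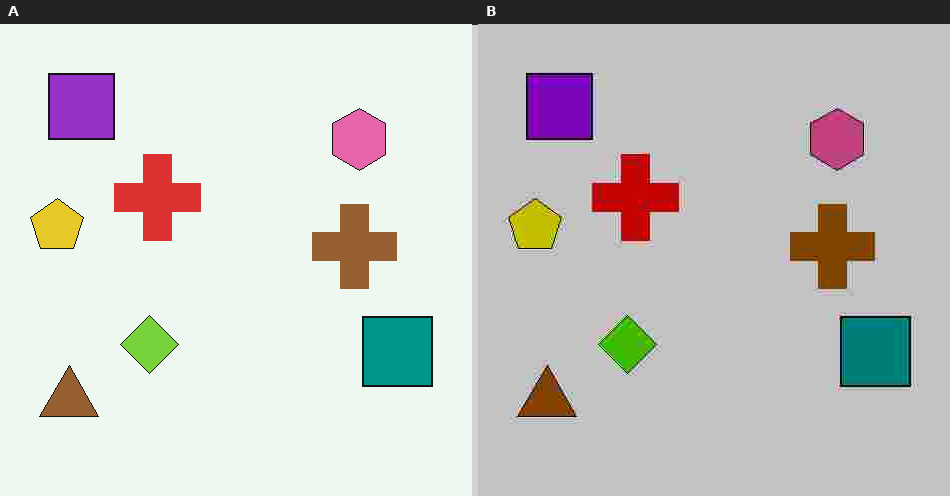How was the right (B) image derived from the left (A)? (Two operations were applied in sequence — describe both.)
The transformation is: heavily posterized to just a handful of flat colors, then degraded with heavy JPEG compression.

Each flat color has snapped to a coarser quantized level — most visibly, the near-white background has dropped to a flat grey. Blocky 8×8 compression artifacts appear around shape edges and the flat background shows ringing — characteristic JPEG degradation.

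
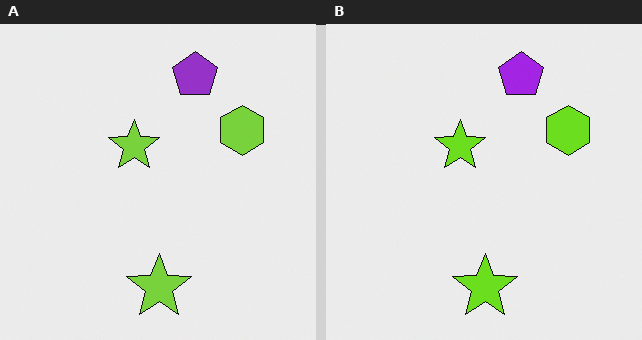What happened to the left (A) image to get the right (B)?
The right (B) image is the left (A) slightly oversaturated.

All colors are more vivid — a global saturation change.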